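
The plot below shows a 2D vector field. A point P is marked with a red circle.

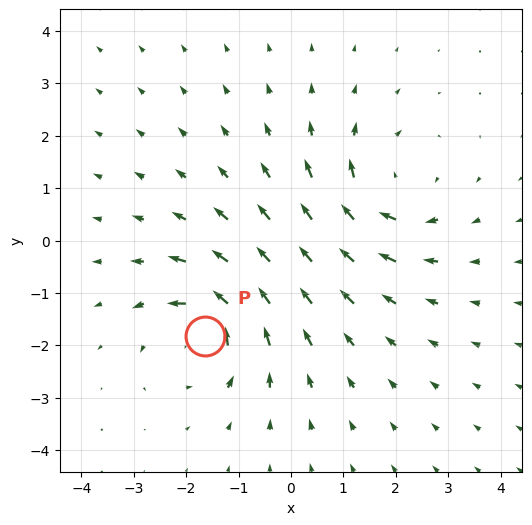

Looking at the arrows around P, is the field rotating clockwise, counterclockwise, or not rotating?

counterclockwise

Near P at (-1.6, -1.8) the arrows circulate counterclockwise. The curl (z-component) there is about +5; positive curl means counterclockwise rotation.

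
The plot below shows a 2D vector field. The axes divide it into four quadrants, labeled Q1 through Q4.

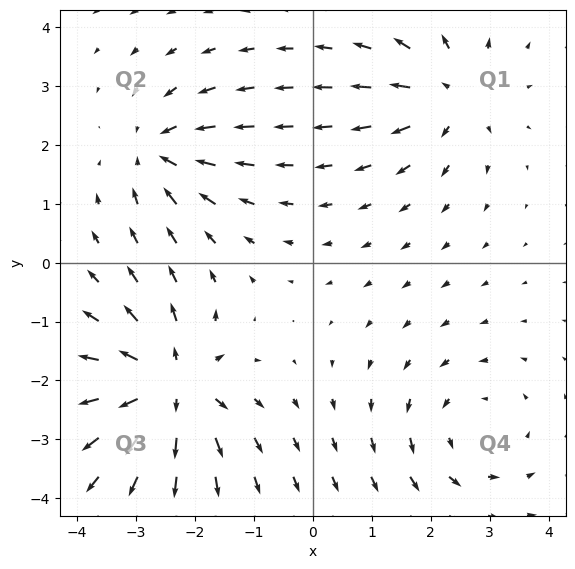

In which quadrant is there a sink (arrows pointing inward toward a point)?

The sink sits at approximately (-2.6, 1.9), which lies in quadrant Q2. The divergence there is about -4, negative as expected for a sink.

Q2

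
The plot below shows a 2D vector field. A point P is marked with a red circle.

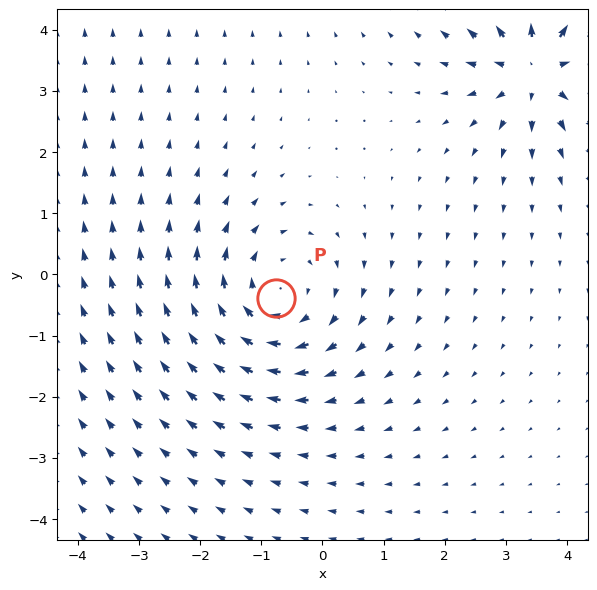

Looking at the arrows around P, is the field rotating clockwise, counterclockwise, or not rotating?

Near P at (-0.8, -0.4) the arrows circulate clockwise. The curl (z-component) there is about -3; negative curl means clockwise rotation.

clockwise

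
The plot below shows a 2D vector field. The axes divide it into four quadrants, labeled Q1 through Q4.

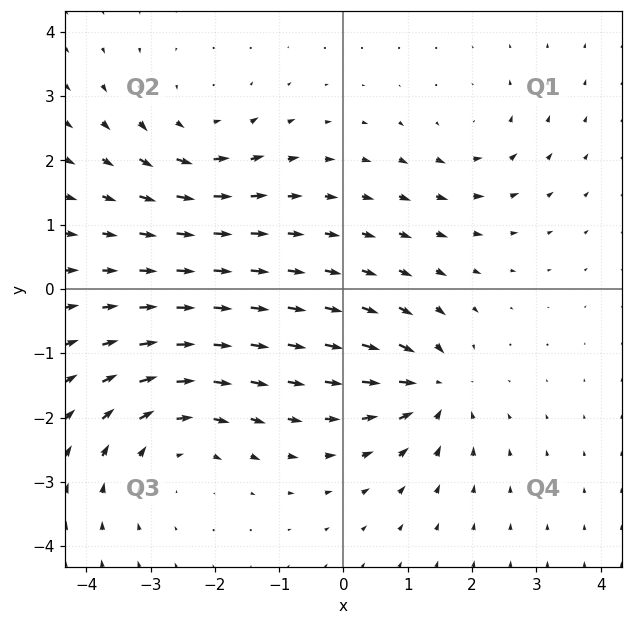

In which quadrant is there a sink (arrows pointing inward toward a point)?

Q4

The sink sits at approximately (1.4, -1.5), which lies in quadrant Q4. The divergence there is about -5, negative as expected for a sink.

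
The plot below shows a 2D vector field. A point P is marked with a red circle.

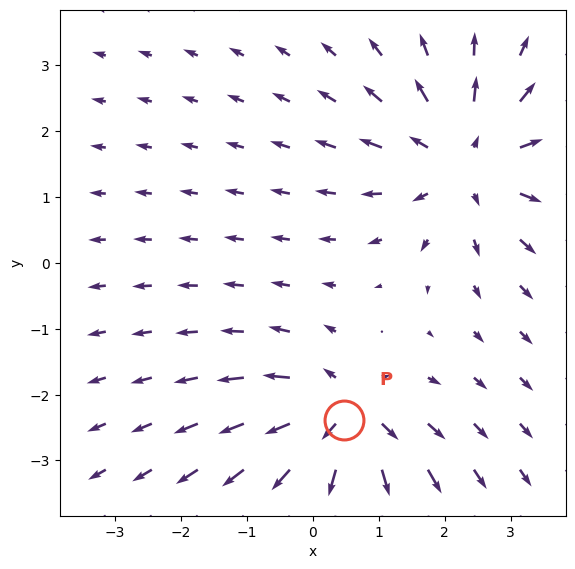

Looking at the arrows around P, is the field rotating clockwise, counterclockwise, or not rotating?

Near P at (0.5, -2.4) the arrows show no circulation. The curl there is ≈0.

not rotating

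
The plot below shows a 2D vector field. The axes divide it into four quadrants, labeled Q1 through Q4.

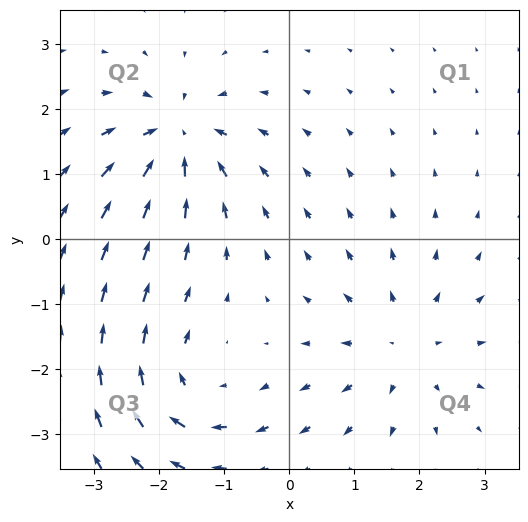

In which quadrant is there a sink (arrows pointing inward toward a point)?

Q2

The sink sits at approximately (-1.7, 1.6), which lies in quadrant Q2. The divergence there is about -5, negative as expected for a sink.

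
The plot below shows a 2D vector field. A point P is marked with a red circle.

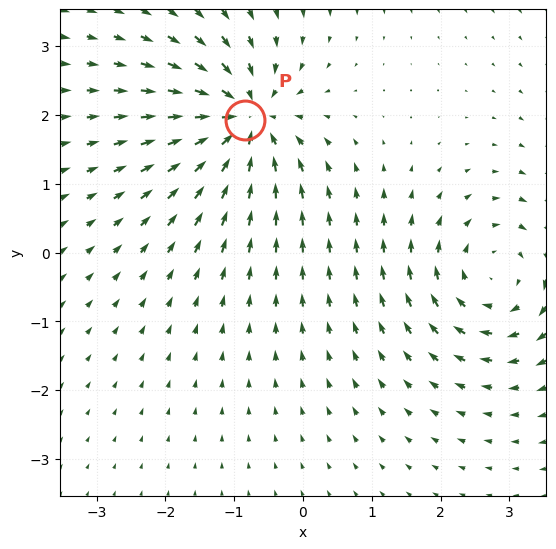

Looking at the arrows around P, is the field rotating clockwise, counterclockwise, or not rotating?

not rotating

Near P at (-0.8, 1.9) the arrows show no circulation. The curl there is ≈0.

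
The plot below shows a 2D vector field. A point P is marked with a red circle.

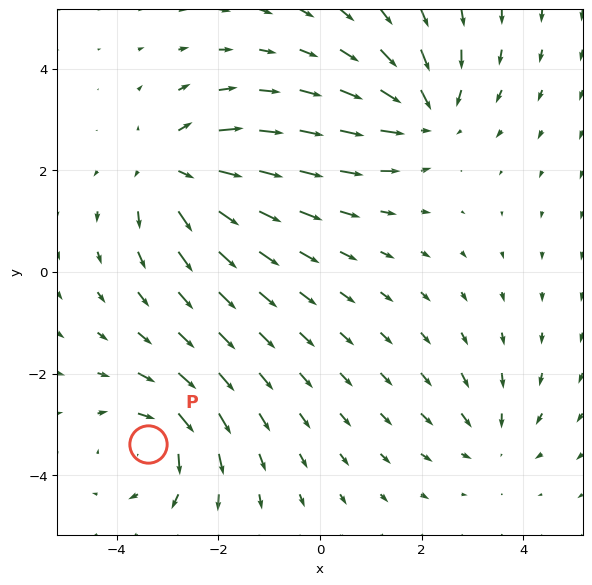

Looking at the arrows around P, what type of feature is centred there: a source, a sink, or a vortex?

At P (-3.4, -3.4) the arrows circulate clockwise. Divergence ≈0, curl about -4 — near-zero divergence with nonzero curl is a vortex.

vortex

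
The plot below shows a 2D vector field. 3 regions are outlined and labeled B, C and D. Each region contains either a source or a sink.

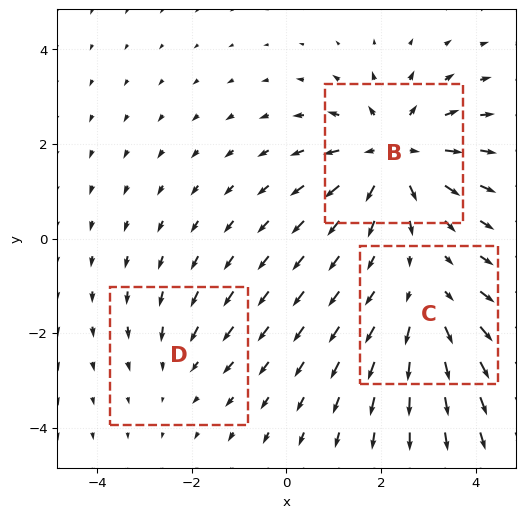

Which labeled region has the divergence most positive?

B

Divergence at each region's feature centre — B: about +4, C: about +3, D: about -2. Region B is most positive.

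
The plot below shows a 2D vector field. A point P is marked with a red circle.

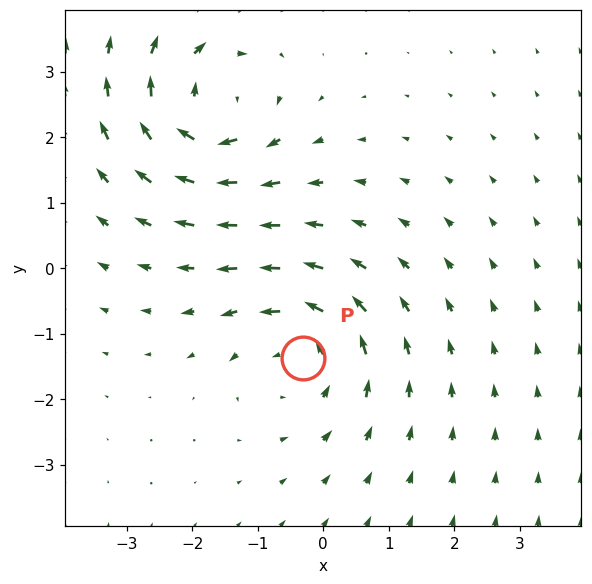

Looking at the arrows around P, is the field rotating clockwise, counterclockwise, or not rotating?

Near P at (-0.3, -1.4) the arrows circulate counterclockwise. The curl (z-component) there is about +3; positive curl means counterclockwise rotation.

counterclockwise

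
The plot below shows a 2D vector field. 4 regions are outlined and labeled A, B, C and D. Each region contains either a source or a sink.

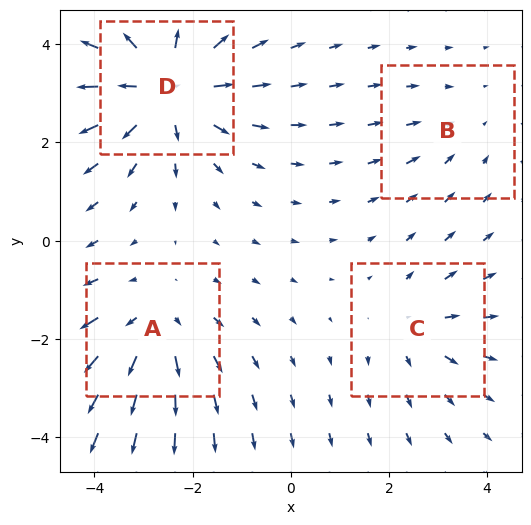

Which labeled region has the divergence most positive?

D

Divergence at each region's feature centre — A: about +4, B: about -2, C: about +3, D: about +6. Region D is most positive.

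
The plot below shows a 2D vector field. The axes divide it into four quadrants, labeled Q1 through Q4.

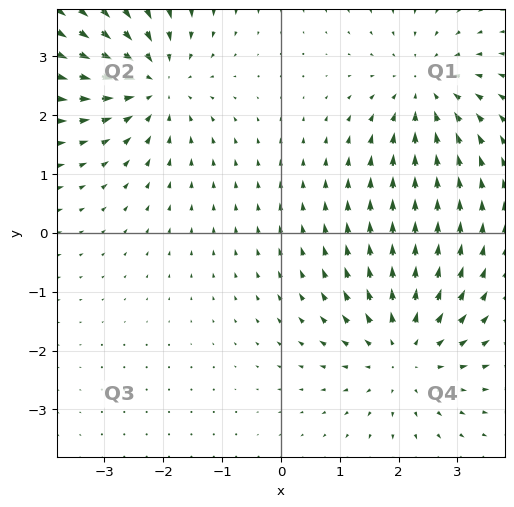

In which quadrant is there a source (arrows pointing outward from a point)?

Q4

The source sits at approximately (2.1, -2.0), which lies in quadrant Q4. The divergence there is about +4, positive as expected for a source.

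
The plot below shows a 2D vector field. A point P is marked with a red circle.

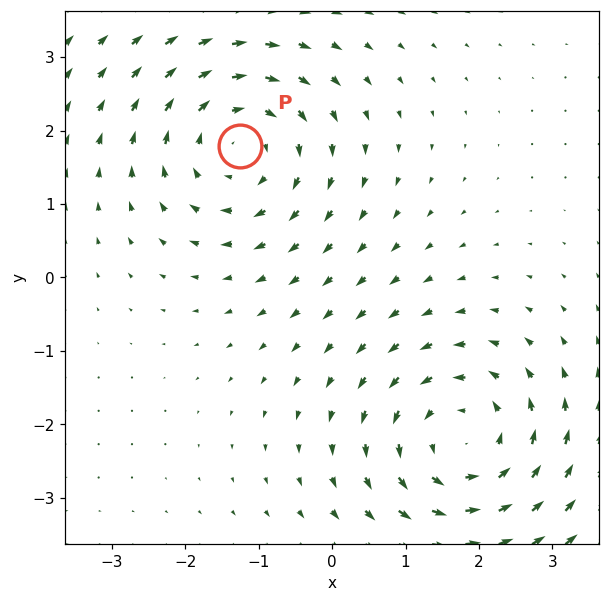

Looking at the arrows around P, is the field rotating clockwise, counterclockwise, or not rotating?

Near P at (-1.3, 1.8) the arrows circulate clockwise. The curl (z-component) there is about -3; negative curl means clockwise rotation.

clockwise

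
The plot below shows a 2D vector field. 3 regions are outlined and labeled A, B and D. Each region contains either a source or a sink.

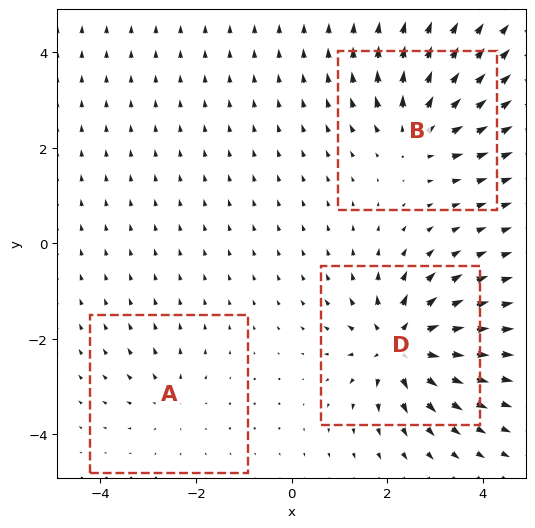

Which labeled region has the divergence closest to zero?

A

Divergence at each region's feature centre — A: about +2, B: about +4, D: about +6. Region A is closest to zero.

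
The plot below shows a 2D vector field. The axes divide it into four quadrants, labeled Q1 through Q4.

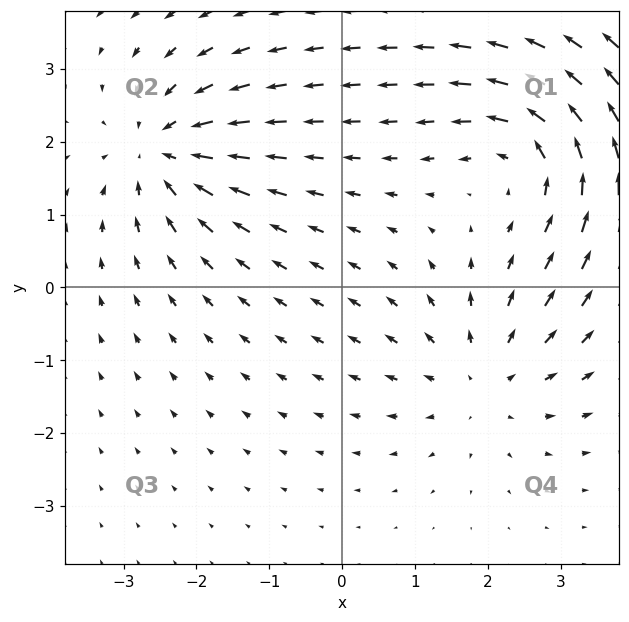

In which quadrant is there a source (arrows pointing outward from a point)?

Q4

The source sits at approximately (1.9, -1.2), which lies in quadrant Q4. The divergence there is about +4, positive as expected for a source.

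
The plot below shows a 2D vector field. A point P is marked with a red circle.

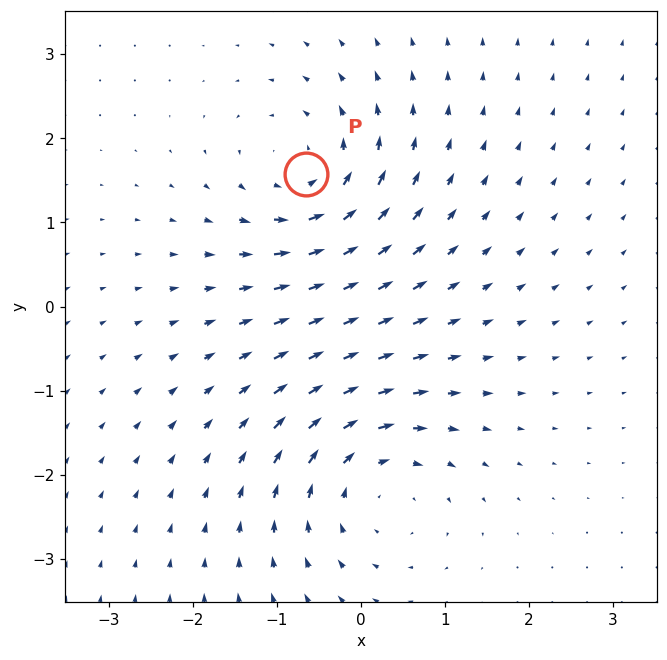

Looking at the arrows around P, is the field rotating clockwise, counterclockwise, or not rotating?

counterclockwise

Near P at (-0.7, 1.6) the arrows circulate counterclockwise. The curl (z-component) there is about +4; positive curl means counterclockwise rotation.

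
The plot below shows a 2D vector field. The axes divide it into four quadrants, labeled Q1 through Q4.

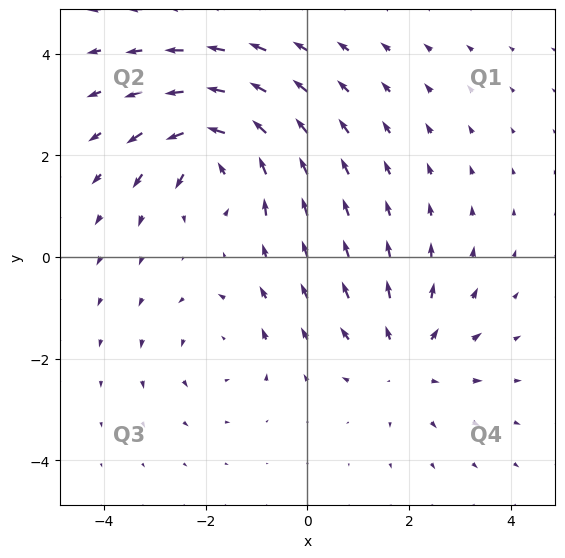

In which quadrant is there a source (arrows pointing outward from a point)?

Q4

The source sits at approximately (1.9, -2.0), which lies in quadrant Q4. The divergence there is about +3, positive as expected for a source.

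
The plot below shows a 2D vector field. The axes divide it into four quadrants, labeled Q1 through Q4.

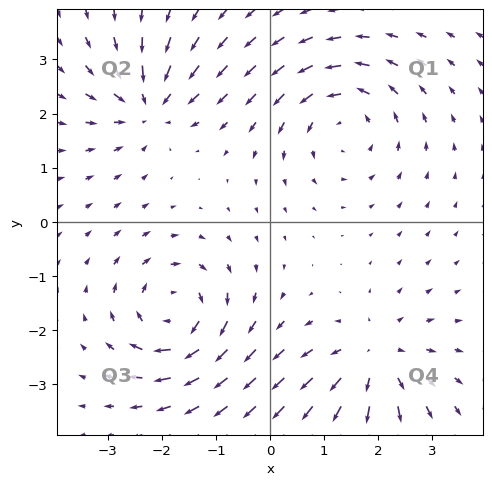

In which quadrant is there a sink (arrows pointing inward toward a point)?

The sink sits at approximately (-2.2, 2.2), which lies in quadrant Q2. The divergence there is about -5, negative as expected for a sink.

Q2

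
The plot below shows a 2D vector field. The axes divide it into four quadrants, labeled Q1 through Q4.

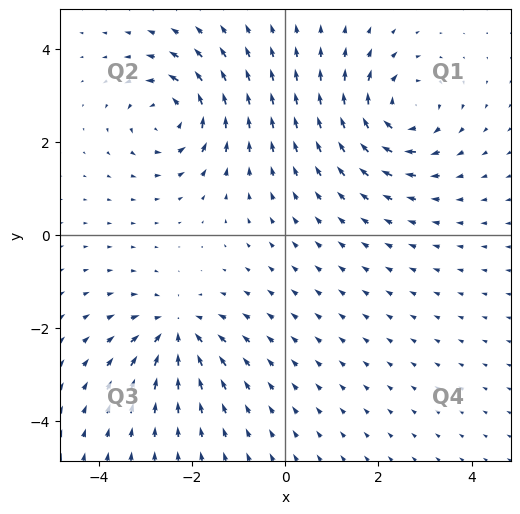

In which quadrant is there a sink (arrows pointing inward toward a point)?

The sink sits at approximately (-2.3, -2.1), which lies in quadrant Q3. The divergence there is about -4, negative as expected for a sink.

Q3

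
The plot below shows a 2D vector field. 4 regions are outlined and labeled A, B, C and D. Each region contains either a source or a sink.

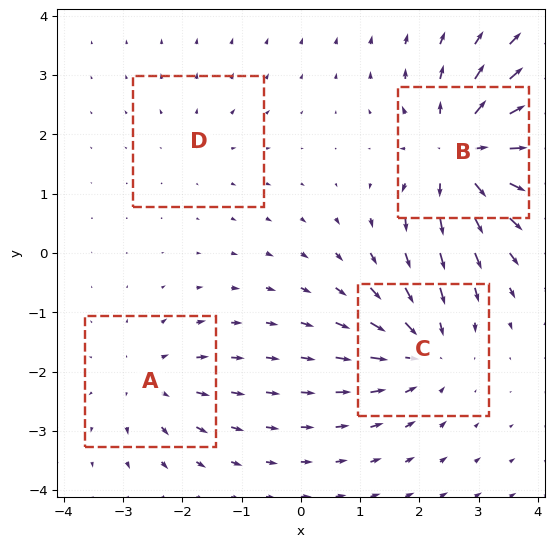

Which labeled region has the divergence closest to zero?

Divergence at each region's feature centre — A: about +4, B: about +8, C: about -5, D: about +2. Region D is closest to zero.

D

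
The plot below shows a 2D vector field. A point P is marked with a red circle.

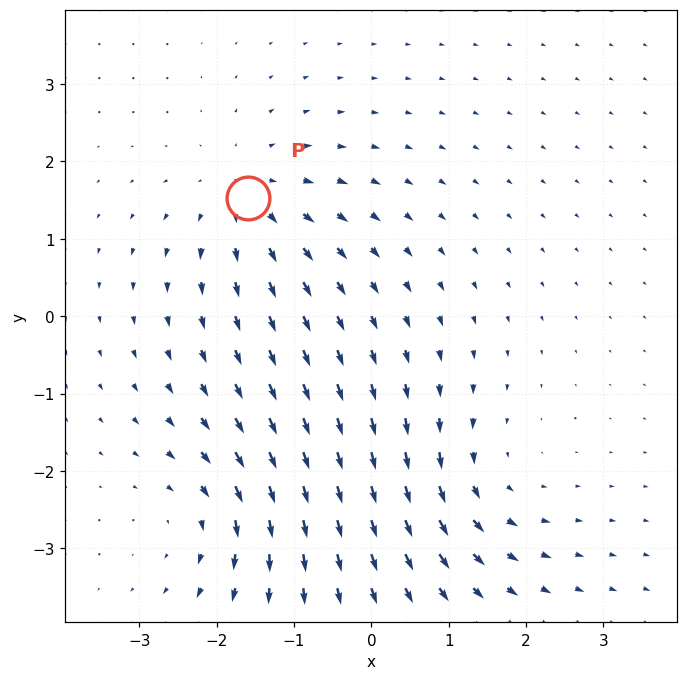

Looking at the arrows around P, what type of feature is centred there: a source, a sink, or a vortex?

At P (-1.6, 1.5) the arrows spread outward. Divergence about +5, curl ≈0 — positive divergence with near-zero curl is a source.

source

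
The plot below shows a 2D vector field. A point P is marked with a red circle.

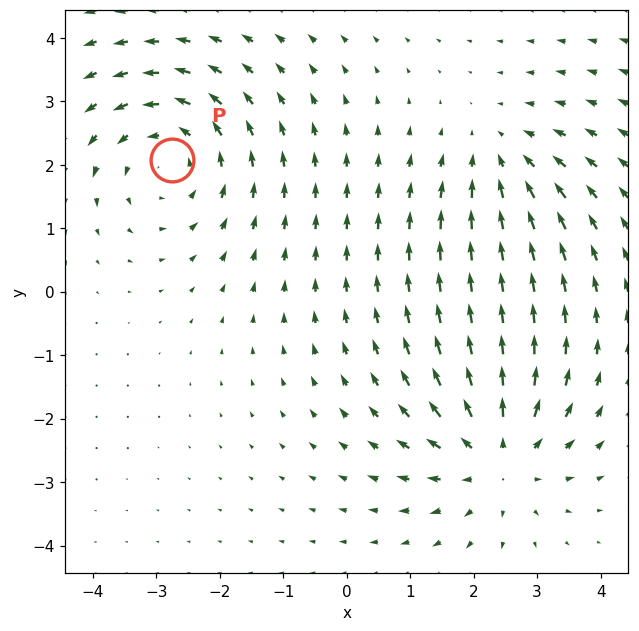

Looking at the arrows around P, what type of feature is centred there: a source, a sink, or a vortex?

vortex

At P (-2.8, 2.1) the arrows circulate counterclockwise. Divergence ≈0, curl about +4 — near-zero divergence with nonzero curl is a vortex.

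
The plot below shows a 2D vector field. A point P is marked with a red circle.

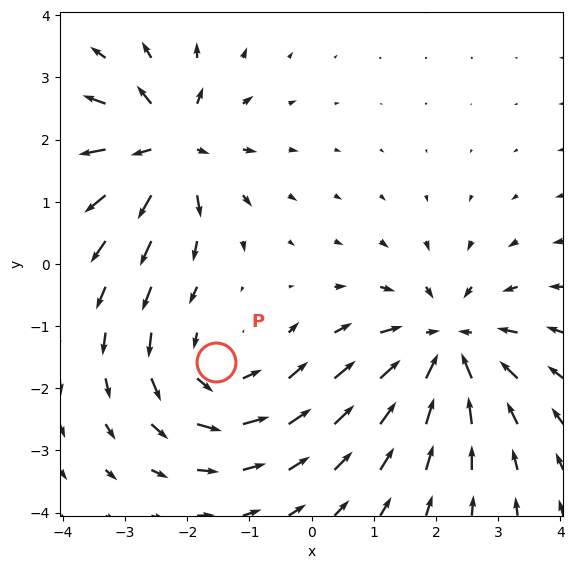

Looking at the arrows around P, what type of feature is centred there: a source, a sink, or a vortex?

vortex

At P (-1.5, -1.6) the arrows circulate counterclockwise. Divergence ≈0, curl about +4 — near-zero divergence with nonzero curl is a vortex.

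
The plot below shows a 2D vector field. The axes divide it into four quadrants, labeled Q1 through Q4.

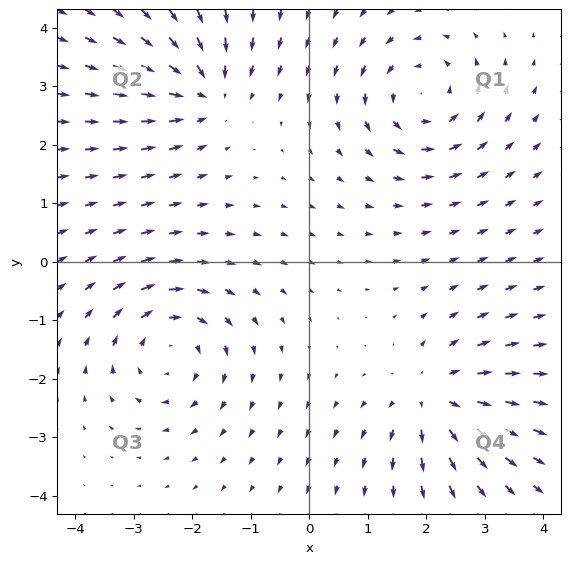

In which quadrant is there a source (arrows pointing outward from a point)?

Q4

The source sits at approximately (2.2, -2.3), which lies in quadrant Q4. The divergence there is about +5, positive as expected for a source.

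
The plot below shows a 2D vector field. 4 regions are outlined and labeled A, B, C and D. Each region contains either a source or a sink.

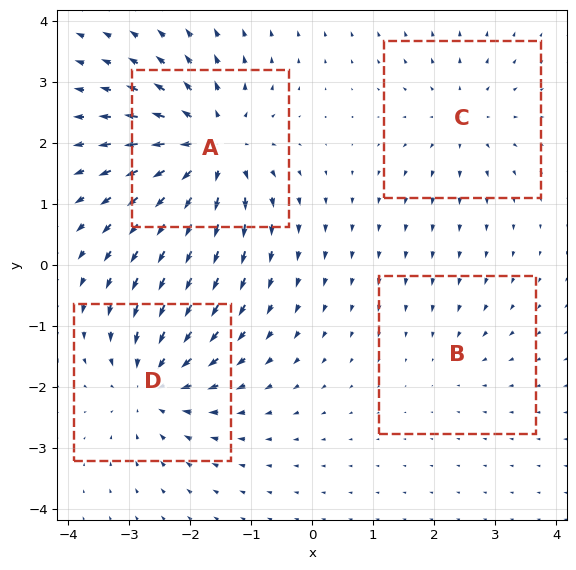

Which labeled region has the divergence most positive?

A

Divergence at each region's feature centre — A: about +8, B: about -2, C: about +4, D: about -6. Region A is most positive.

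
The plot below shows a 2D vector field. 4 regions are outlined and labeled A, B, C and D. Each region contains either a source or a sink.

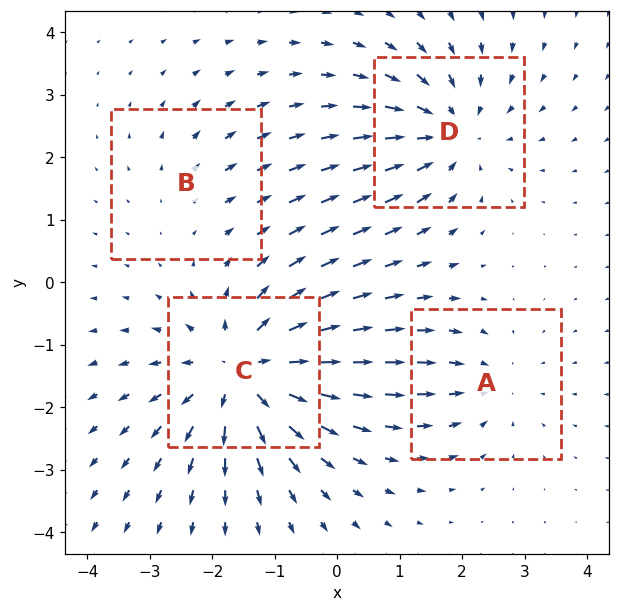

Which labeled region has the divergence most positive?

C

Divergence at each region's feature centre — A: about -3, B: about +2, C: about +7, D: about -5. Region C is most positive.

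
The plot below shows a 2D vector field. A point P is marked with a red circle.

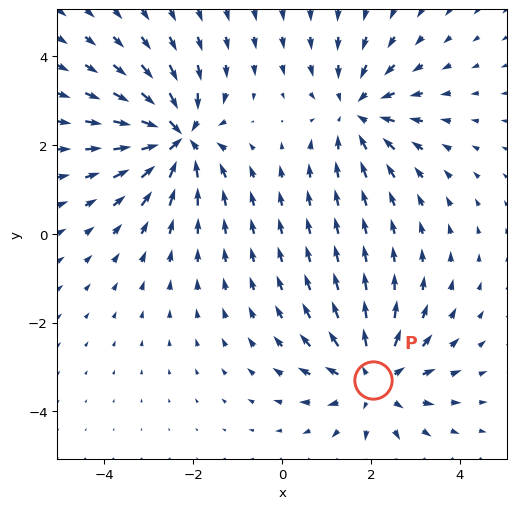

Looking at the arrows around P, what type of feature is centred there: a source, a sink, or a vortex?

source

At P (2.0, -3.3) the arrows spread outward. Divergence about +4, curl ≈0 — positive divergence with near-zero curl is a source.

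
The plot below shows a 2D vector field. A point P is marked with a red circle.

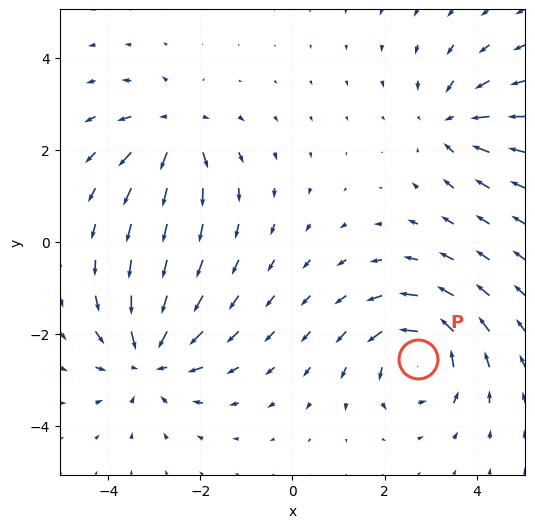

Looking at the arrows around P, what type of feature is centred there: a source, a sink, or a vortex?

At P (2.7, -2.6) the arrows circulate counterclockwise. Divergence ≈0, curl about +6 — near-zero divergence with nonzero curl is a vortex.

vortex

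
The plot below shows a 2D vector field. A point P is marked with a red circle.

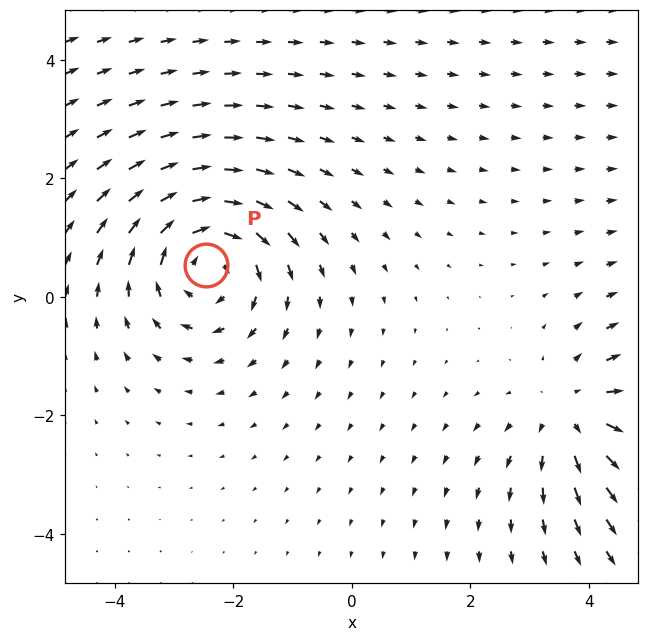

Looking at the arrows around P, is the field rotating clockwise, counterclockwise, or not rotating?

clockwise

Near P at (-2.5, 0.5) the arrows circulate clockwise. The curl (z-component) there is about -4; negative curl means clockwise rotation.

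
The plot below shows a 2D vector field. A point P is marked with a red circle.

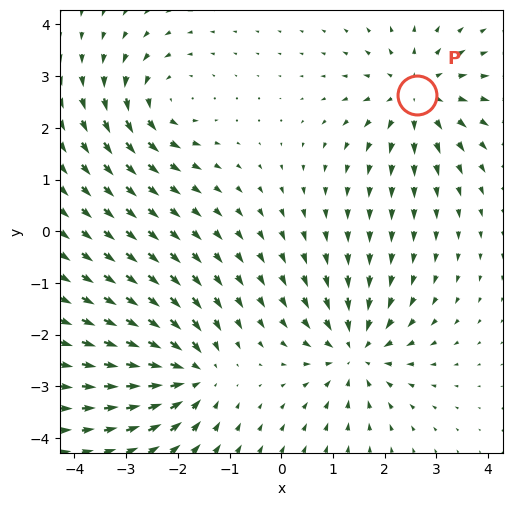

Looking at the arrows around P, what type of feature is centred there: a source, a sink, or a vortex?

At P (2.6, 2.6) the arrows spread outward. Divergence about +5, curl ≈0 — positive divergence with near-zero curl is a source.

source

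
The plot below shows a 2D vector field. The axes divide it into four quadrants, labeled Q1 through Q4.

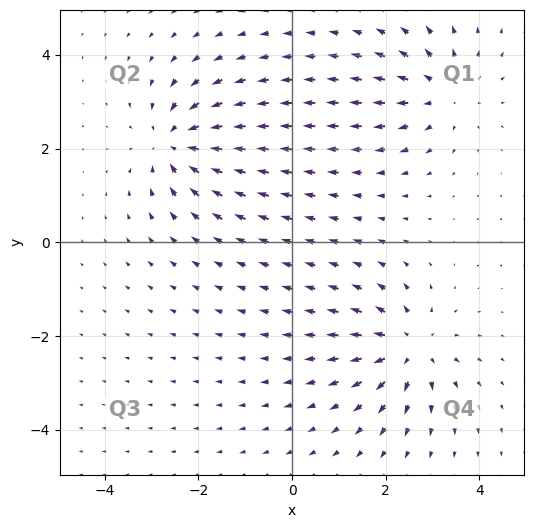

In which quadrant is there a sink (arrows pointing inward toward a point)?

The sink sits at approximately (-2.5, 2.1), which lies in quadrant Q2. The divergence there is about -6, negative as expected for a sink.

Q2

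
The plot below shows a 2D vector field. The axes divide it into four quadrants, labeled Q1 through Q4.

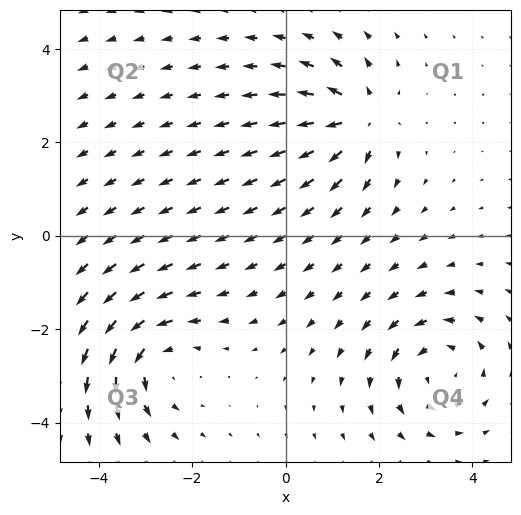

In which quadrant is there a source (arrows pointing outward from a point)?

The source sits at approximately (1.6, 2.5), which lies in quadrant Q1. The divergence there is about +5, positive as expected for a source.

Q1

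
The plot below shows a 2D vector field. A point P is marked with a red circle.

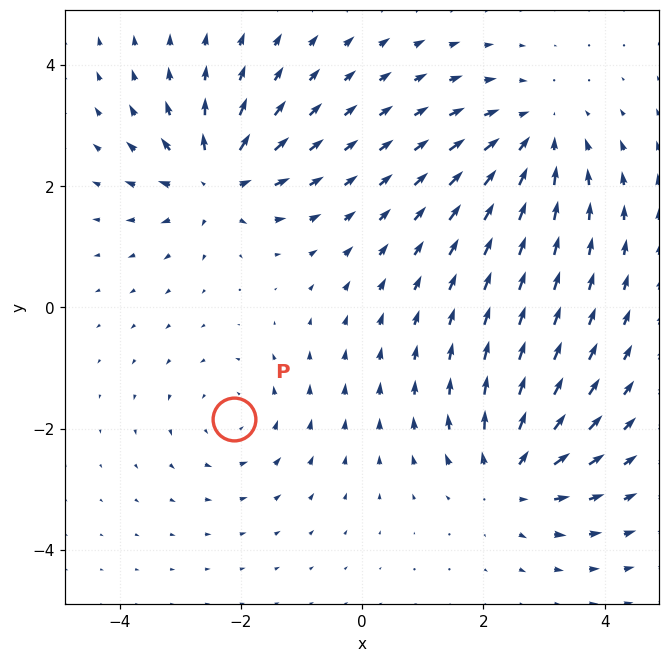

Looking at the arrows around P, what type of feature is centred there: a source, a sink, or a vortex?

At P (-2.1, -1.8) the arrows circulate counterclockwise. Divergence ≈0, curl about +3 — near-zero divergence with nonzero curl is a vortex.

vortex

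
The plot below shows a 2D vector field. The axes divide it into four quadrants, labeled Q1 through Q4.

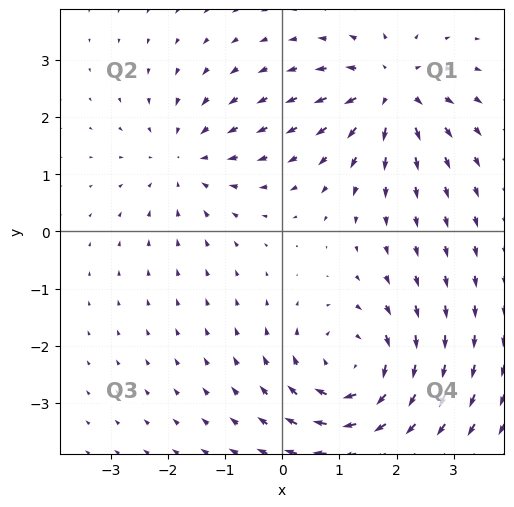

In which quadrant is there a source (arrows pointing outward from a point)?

Q1

The source sits at approximately (1.9, 2.5), which lies in quadrant Q1. The divergence there is about +4, positive as expected for a source.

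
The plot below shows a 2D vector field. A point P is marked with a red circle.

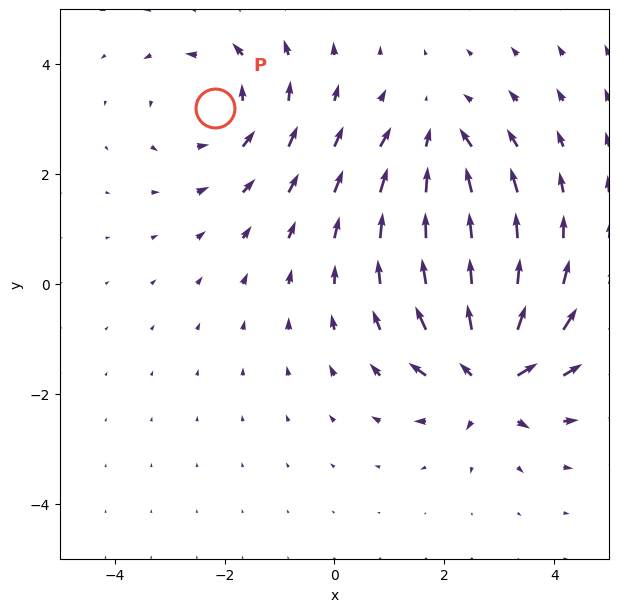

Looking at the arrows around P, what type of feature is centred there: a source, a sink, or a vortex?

At P (-2.2, 3.2) the arrows circulate counterclockwise. Divergence ≈0, curl about +3 — near-zero divergence with nonzero curl is a vortex.

vortex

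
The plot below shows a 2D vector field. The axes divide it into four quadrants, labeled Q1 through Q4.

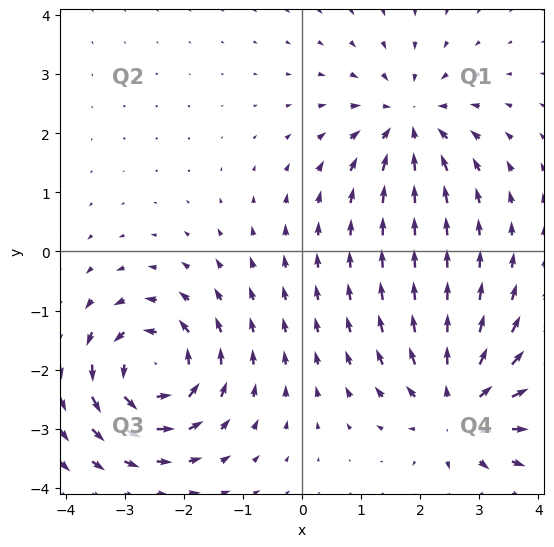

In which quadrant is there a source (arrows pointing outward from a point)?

The source sits at approximately (2.6, -2.6), which lies in quadrant Q4. The divergence there is about +4, positive as expected for a source.

Q4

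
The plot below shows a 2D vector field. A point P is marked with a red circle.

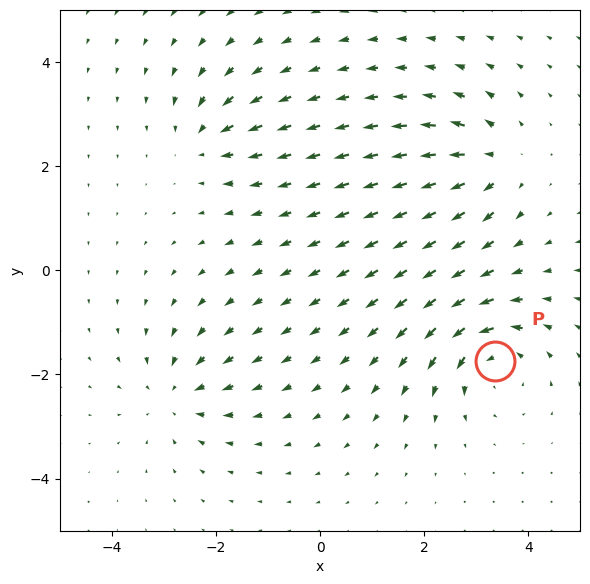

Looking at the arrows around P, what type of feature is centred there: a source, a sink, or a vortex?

vortex

At P (3.4, -1.7) the arrows circulate counterclockwise. Divergence ≈0, curl about +6 — near-zero divergence with nonzero curl is a vortex.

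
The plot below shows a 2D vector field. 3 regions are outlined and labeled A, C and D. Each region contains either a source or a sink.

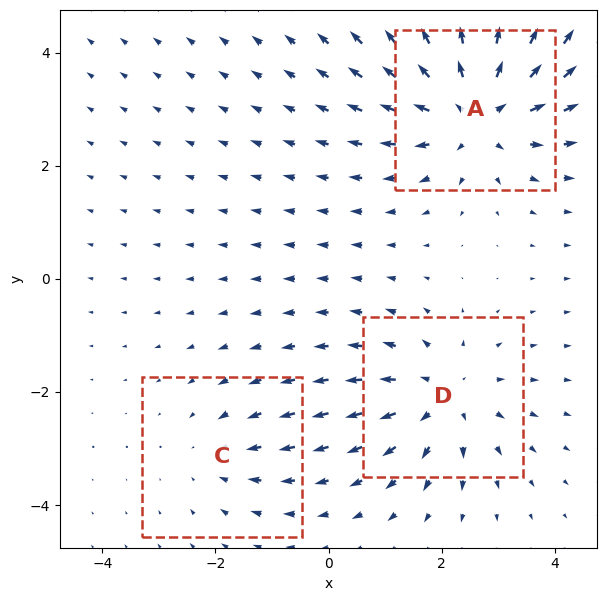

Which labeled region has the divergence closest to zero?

Divergence at each region's feature centre — A: about +4, C: about -2, D: about +3. Region C is closest to zero.

C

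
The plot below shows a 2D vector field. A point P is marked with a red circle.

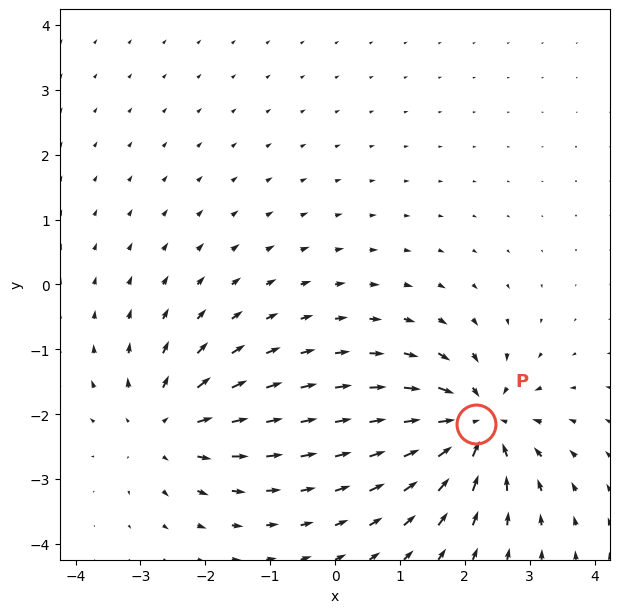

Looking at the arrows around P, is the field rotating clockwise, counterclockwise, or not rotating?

Near P at (2.2, -2.2) the arrows show no circulation. The curl there is ≈0.

not rotating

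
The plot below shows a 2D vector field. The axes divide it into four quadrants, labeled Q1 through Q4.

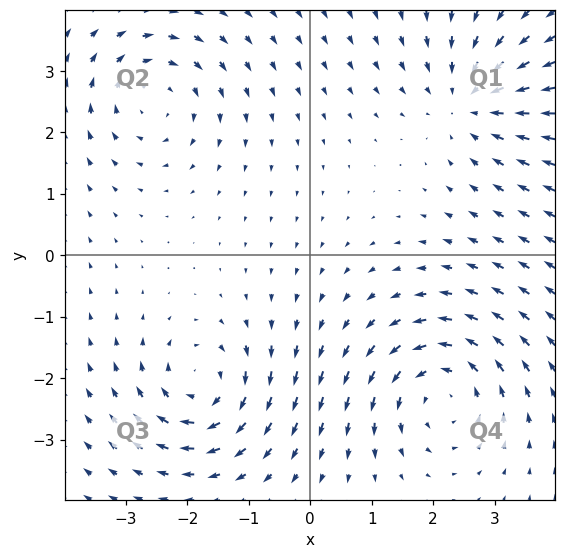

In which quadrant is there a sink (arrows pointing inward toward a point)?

Q1

The sink sits at approximately (2.6, 2.5), which lies in quadrant Q1. The divergence there is about -4, negative as expected for a sink.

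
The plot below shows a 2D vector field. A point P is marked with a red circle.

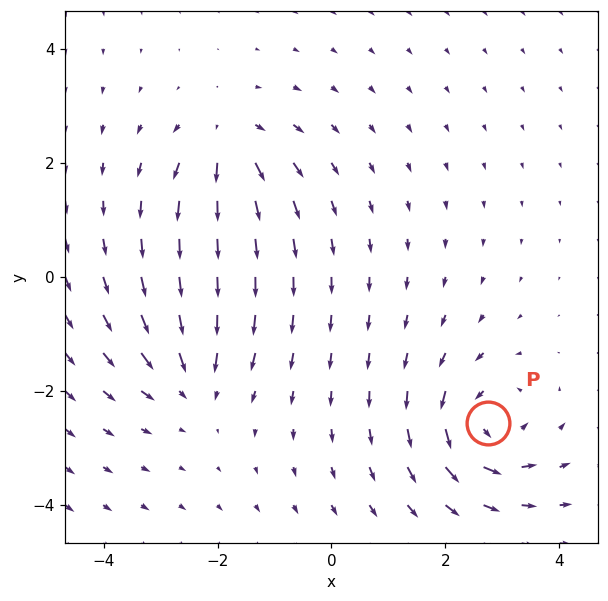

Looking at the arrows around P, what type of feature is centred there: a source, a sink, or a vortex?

vortex

At P (2.7, -2.6) the arrows circulate counterclockwise. Divergence ≈0, curl about +4 — near-zero divergence with nonzero curl is a vortex.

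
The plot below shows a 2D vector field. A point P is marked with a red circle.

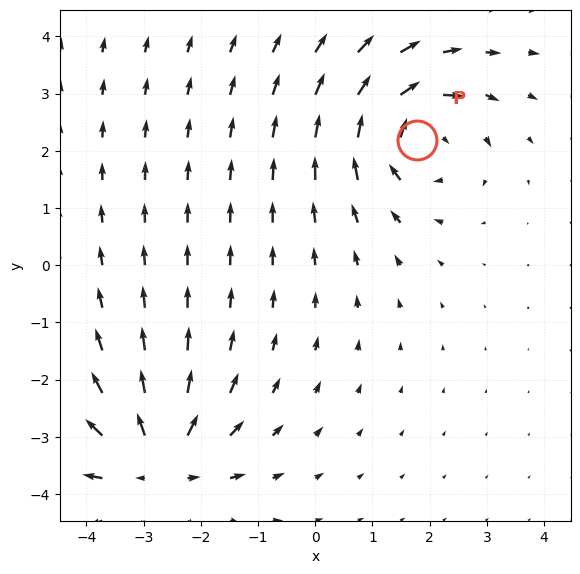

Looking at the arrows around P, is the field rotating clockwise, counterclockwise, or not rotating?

clockwise

Near P at (1.8, 2.2) the arrows circulate clockwise. The curl (z-component) there is about -4; negative curl means clockwise rotation.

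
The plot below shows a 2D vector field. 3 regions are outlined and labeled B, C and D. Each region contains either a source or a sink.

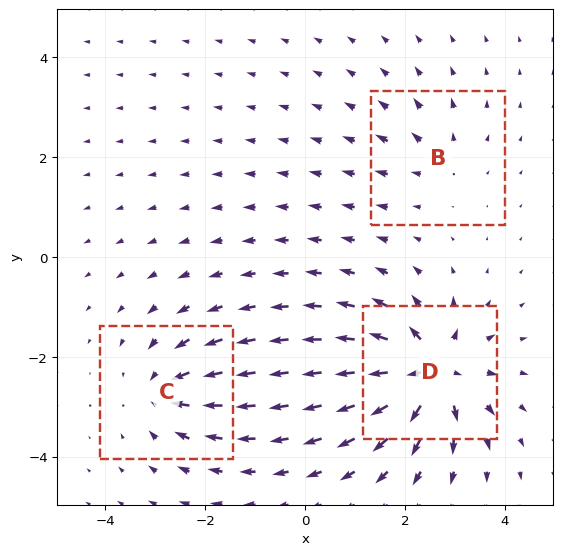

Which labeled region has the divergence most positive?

D

Divergence at each region's feature centre — B: about +2, C: about -4, D: about +6. Region D is most positive.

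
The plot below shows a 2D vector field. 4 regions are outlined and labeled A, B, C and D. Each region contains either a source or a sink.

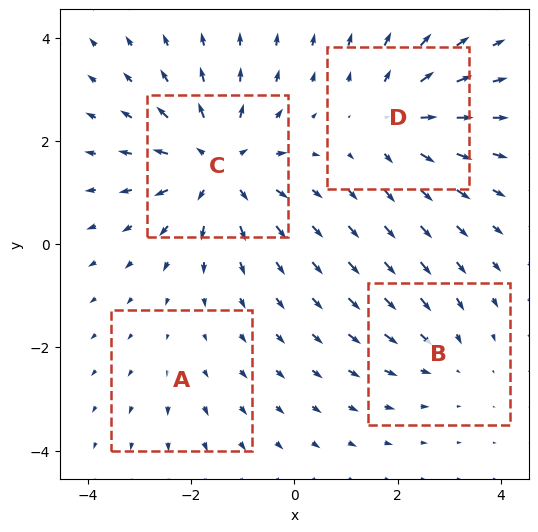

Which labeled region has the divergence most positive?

C

Divergence at each region's feature centre — A: about +2, B: about -3, C: about +7, D: about +5. Region C is most positive.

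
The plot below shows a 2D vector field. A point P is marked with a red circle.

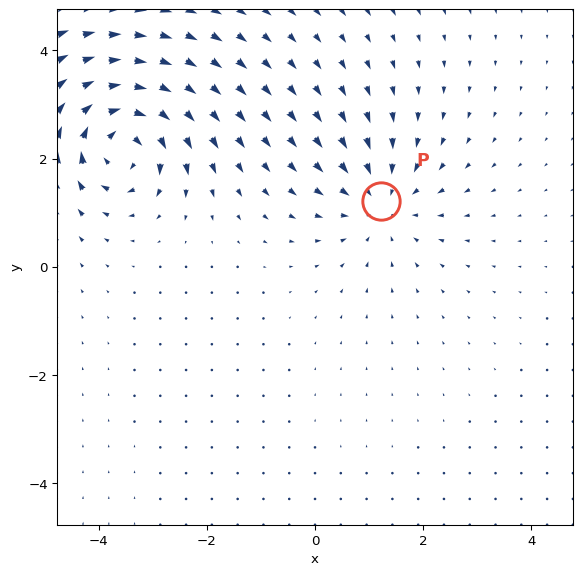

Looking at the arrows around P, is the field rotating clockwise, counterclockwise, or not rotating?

Near P at (1.2, 1.2) the arrows show no circulation. The curl there is ≈0.

not rotating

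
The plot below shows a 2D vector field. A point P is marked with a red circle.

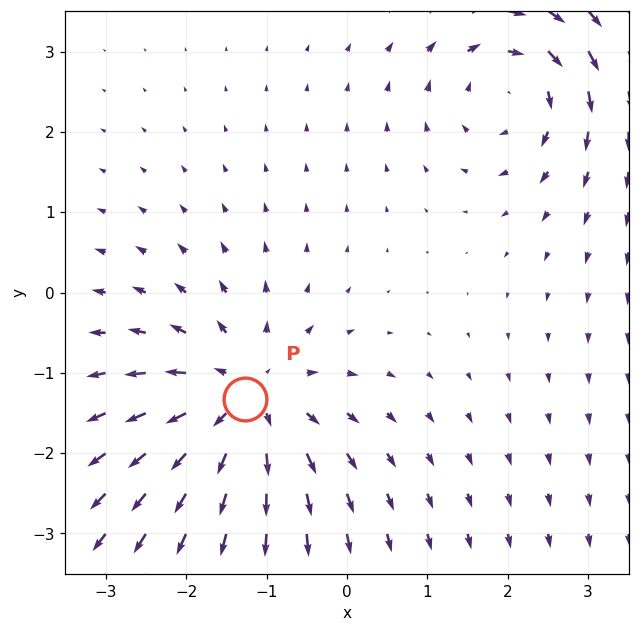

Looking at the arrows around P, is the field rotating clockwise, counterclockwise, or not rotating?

Near P at (-1.3, -1.3) the arrows show no circulation. The curl there is ≈0.

not rotating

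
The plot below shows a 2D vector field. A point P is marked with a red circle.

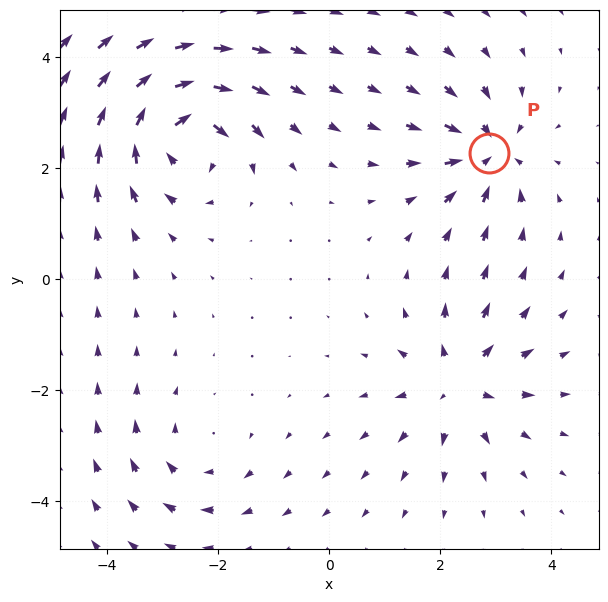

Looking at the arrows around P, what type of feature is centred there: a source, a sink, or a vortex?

sink

At P (2.9, 2.3) the arrows converge inward. Divergence about -5, curl ≈0 — negative divergence with near-zero curl is a sink.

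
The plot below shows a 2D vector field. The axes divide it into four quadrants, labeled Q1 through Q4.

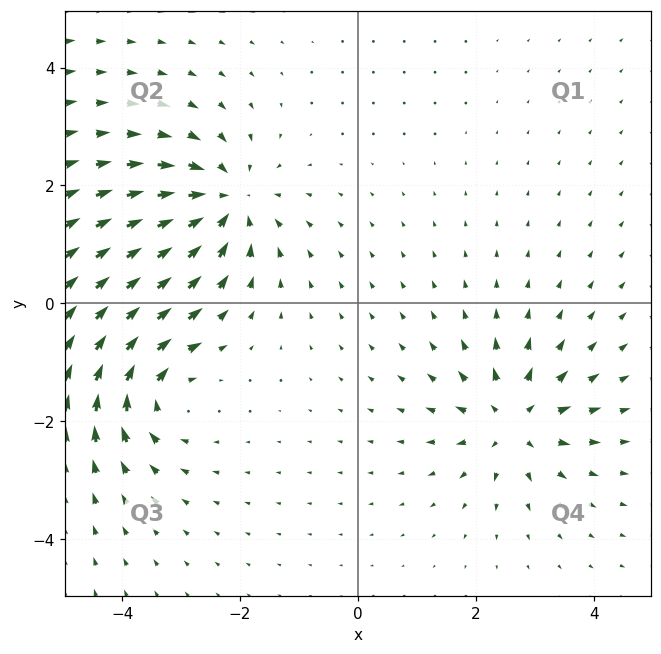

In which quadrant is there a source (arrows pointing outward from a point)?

Q4

The source sits at approximately (2.6, -2.0), which lies in quadrant Q4. The divergence there is about +6, positive as expected for a source.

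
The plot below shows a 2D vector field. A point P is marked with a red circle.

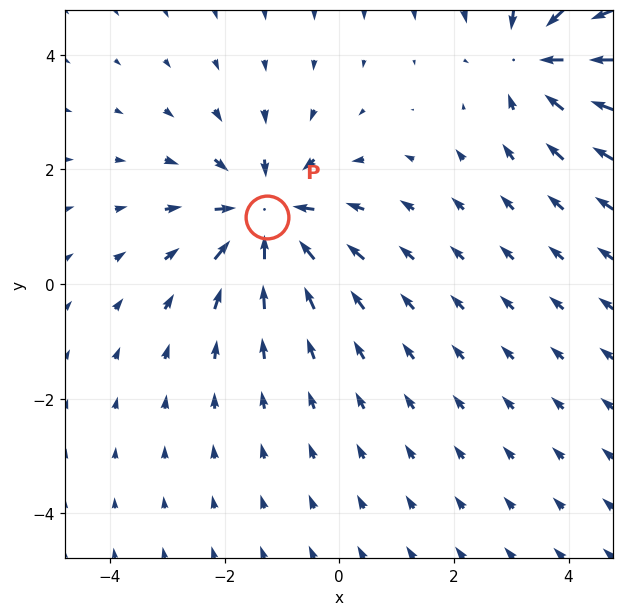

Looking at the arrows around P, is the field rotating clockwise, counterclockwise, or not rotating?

Near P at (-1.3, 1.2) the arrows show no circulation. The curl there is ≈0.

not rotating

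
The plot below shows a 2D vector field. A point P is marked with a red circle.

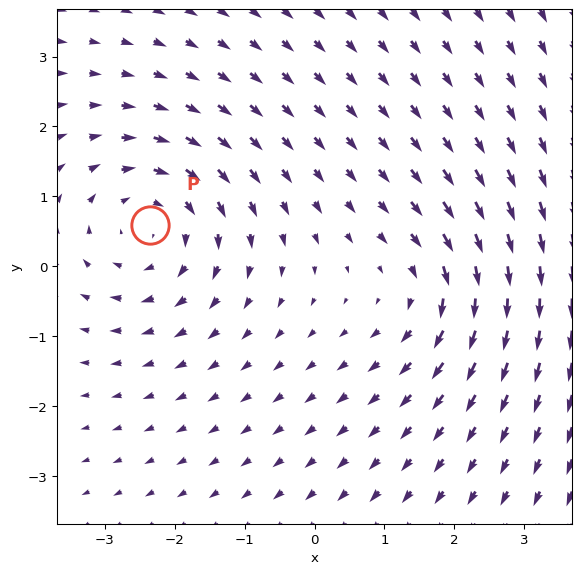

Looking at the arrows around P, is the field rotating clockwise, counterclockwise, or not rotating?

Near P at (-2.3, 0.6) the arrows circulate clockwise. The curl (z-component) there is about -4; negative curl means clockwise rotation.

clockwise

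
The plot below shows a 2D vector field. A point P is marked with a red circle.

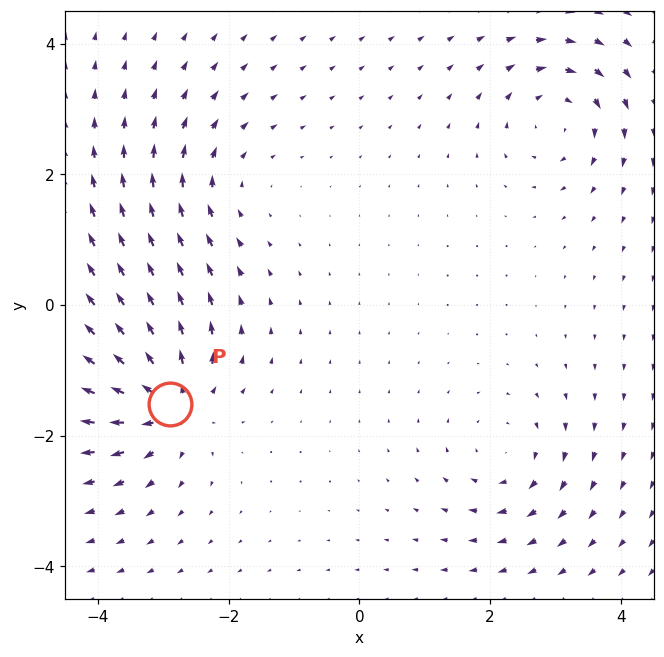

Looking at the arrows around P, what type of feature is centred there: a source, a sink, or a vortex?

At P (-2.9, -1.5) the arrows spread outward. Divergence about +7, curl ≈0 — positive divergence with near-zero curl is a source.

source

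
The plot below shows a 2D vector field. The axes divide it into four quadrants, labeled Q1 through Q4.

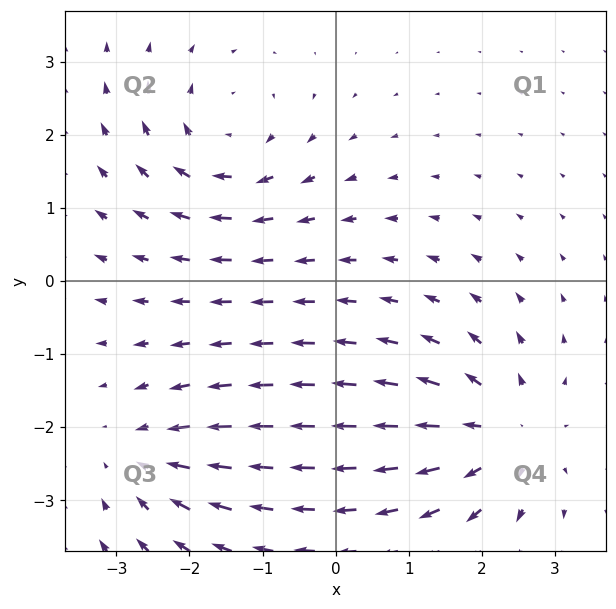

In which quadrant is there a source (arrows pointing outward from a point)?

The source sits at approximately (2.3, -2.1), which lies in quadrant Q4. The divergence there is about +5, positive as expected for a source.

Q4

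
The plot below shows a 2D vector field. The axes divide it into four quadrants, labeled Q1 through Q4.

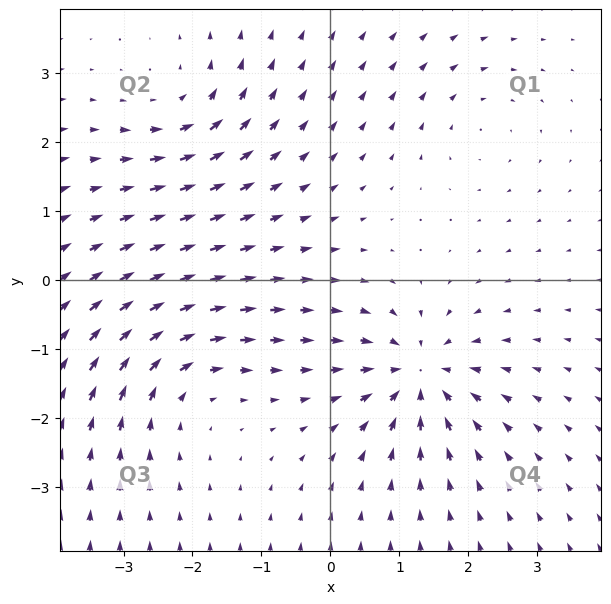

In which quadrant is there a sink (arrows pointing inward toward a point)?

The sink sits at approximately (1.3, -1.4), which lies in quadrant Q4. The divergence there is about -6, negative as expected for a sink.

Q4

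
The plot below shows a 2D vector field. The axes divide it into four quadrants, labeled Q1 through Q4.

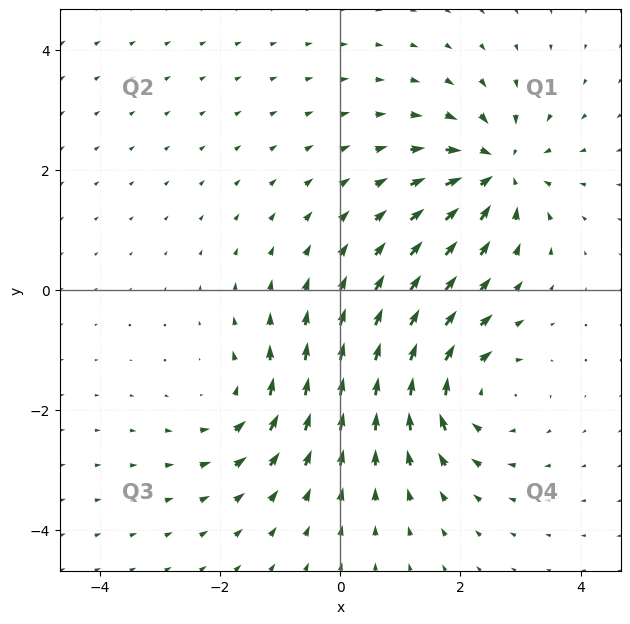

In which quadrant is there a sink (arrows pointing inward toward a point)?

Q1

The sink sits at approximately (2.6, 2.0), which lies in quadrant Q1. The divergence there is about -5, negative as expected for a sink.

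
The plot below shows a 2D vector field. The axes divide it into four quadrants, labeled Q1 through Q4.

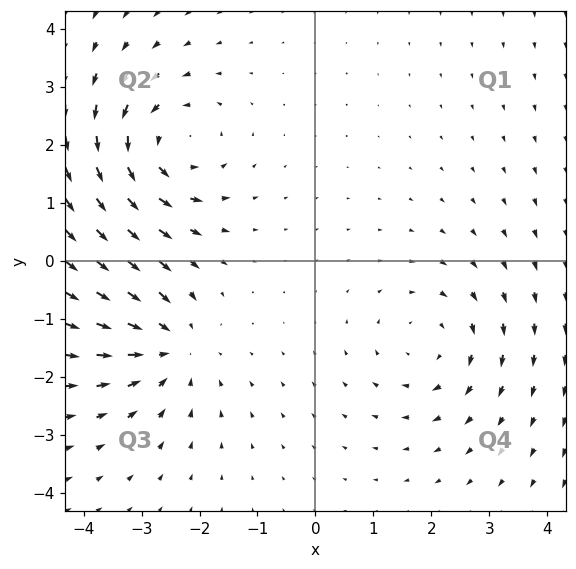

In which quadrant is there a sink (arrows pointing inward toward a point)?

Q3

The sink sits at approximately (-2.5, -1.5), which lies in quadrant Q3. The divergence there is about -4, negative as expected for a sink.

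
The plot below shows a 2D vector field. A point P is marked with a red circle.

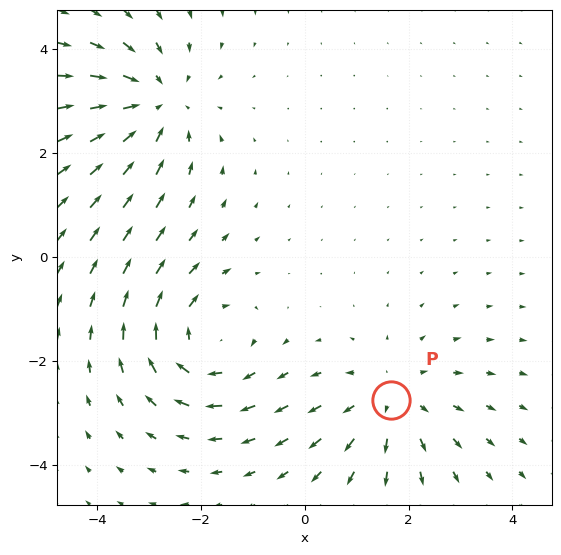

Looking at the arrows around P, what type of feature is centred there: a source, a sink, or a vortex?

At P (1.7, -2.8) the arrows spread outward. Divergence about +3, curl ≈0 — positive divergence with near-zero curl is a source.

source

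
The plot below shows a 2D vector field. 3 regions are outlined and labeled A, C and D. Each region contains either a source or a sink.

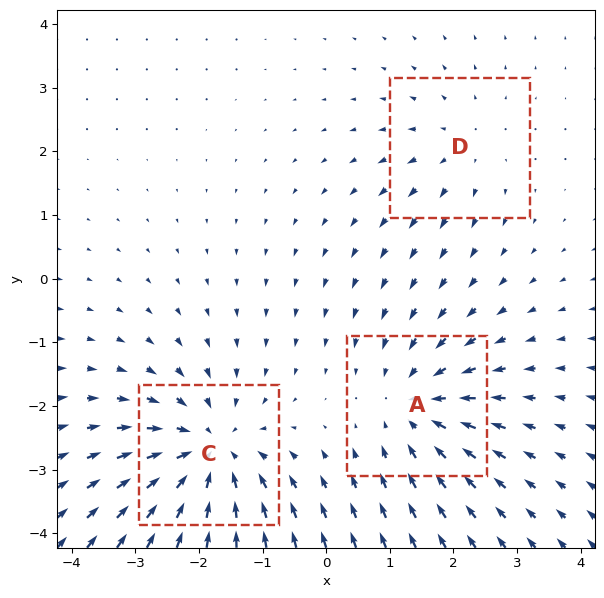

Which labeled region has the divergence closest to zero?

D

Divergence at each region's feature centre — A: about -3, C: about -5, D: about +2. Region D is closest to zero.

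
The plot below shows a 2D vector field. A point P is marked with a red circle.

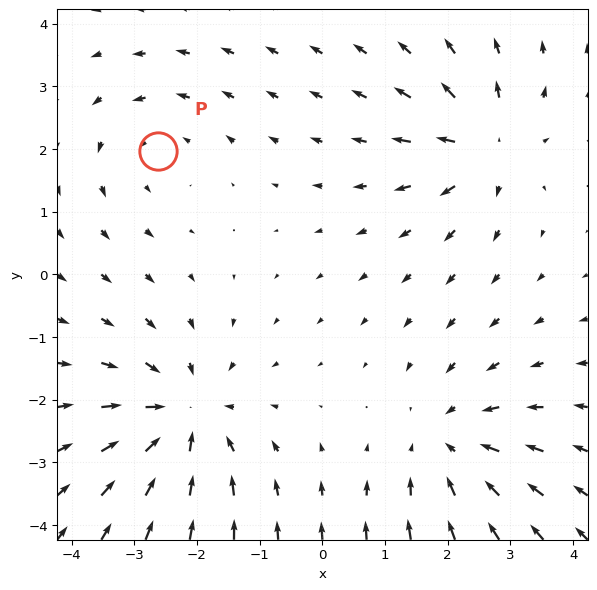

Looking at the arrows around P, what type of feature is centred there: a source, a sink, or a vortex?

vortex

At P (-2.6, 2.0) the arrows circulate counterclockwise. Divergence ≈0, curl about +3 — near-zero divergence with nonzero curl is a vortex.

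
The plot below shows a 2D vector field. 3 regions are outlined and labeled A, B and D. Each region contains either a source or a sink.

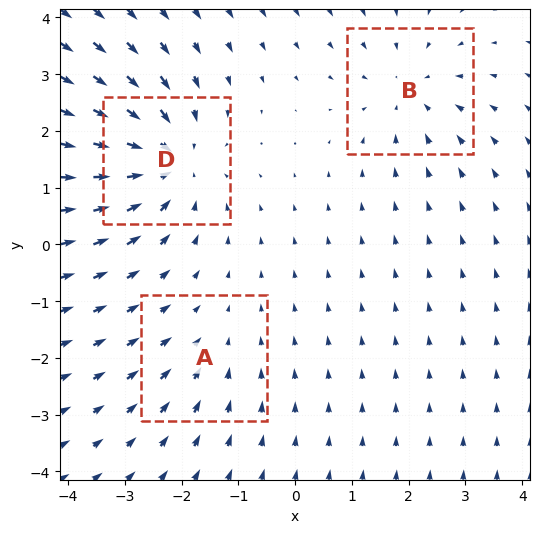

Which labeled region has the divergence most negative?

D

Divergence at each region's feature centre — A: about -2, B: about -3, D: about -4. Region D is most negative.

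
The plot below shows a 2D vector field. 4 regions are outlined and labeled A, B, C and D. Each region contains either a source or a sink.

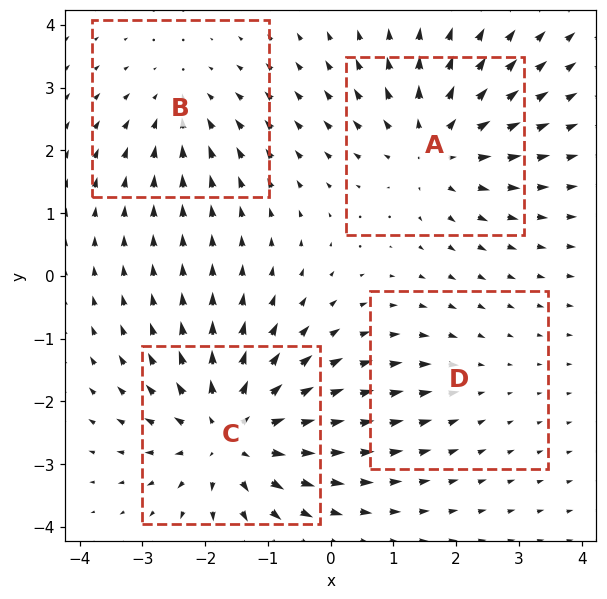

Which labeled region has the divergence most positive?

Divergence at each region's feature centre — A: about +5, B: about -3, C: about +6, D: about -2. Region C is most positive.

C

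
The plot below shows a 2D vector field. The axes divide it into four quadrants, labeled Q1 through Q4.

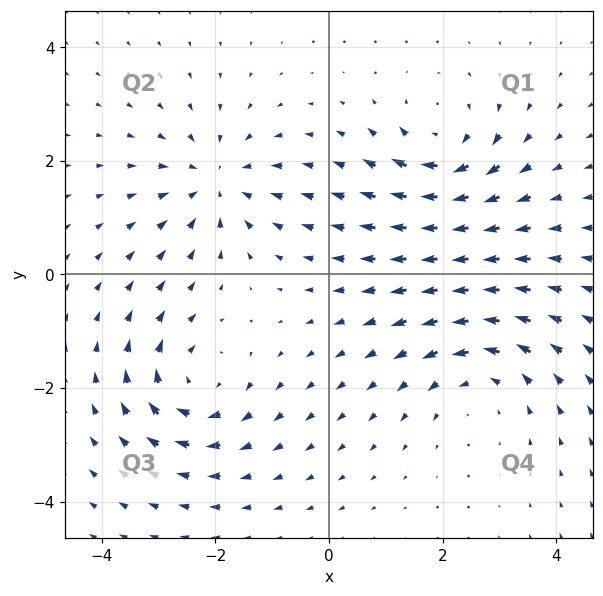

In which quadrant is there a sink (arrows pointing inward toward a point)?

Q2

The sink sits at approximately (-2.0, 1.6), which lies in quadrant Q2. The divergence there is about -5, negative as expected for a sink.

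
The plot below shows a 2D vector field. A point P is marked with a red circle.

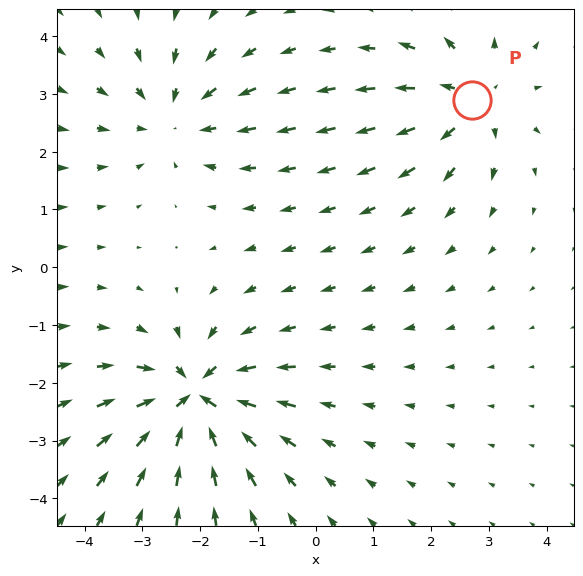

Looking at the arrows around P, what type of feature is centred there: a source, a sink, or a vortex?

source

At P (2.7, 2.9) the arrows spread outward. Divergence about +4, curl ≈0 — positive divergence with near-zero curl is a source.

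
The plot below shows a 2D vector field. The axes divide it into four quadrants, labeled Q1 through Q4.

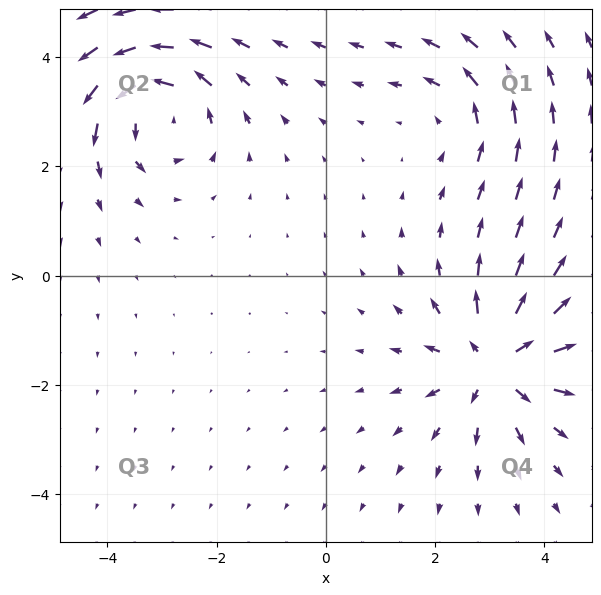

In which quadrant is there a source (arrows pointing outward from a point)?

Q4

The source sits at approximately (3.1, -1.6), which lies in quadrant Q4. The divergence there is about +5, positive as expected for a source.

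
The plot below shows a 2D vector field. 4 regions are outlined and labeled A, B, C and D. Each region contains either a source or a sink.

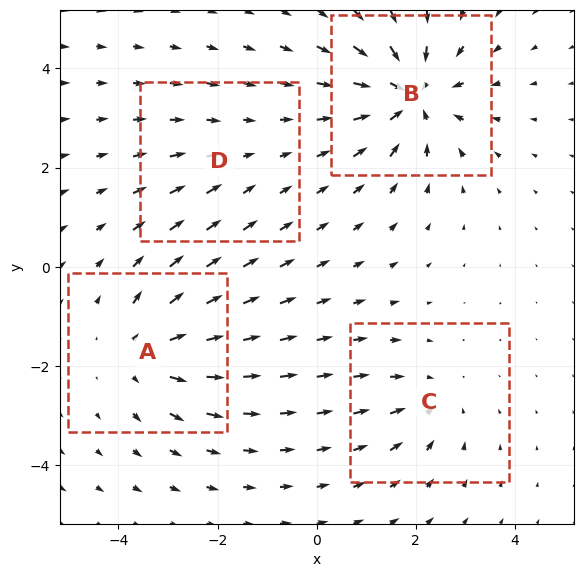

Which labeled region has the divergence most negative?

Divergence at each region's feature centre — A: about +5, B: about -7, C: about -3, D: about -2. Region B is most negative.

B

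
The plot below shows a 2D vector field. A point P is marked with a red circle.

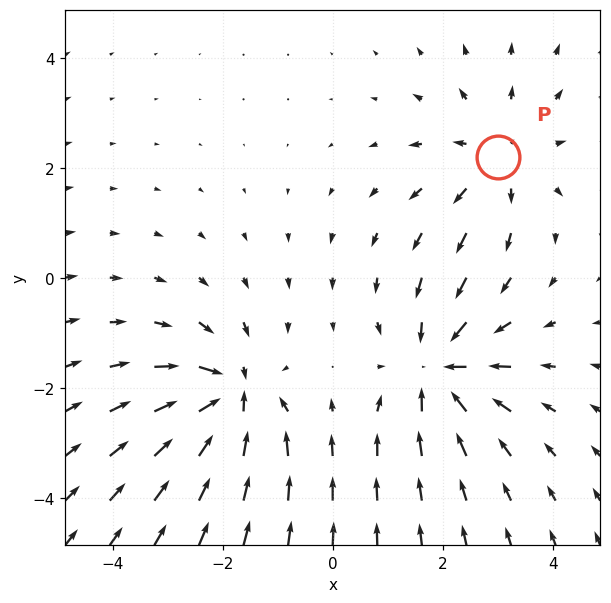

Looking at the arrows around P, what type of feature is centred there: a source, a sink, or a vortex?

source

At P (3.0, 2.2) the arrows spread outward. Divergence about +3, curl ≈0 — positive divergence with near-zero curl is a source.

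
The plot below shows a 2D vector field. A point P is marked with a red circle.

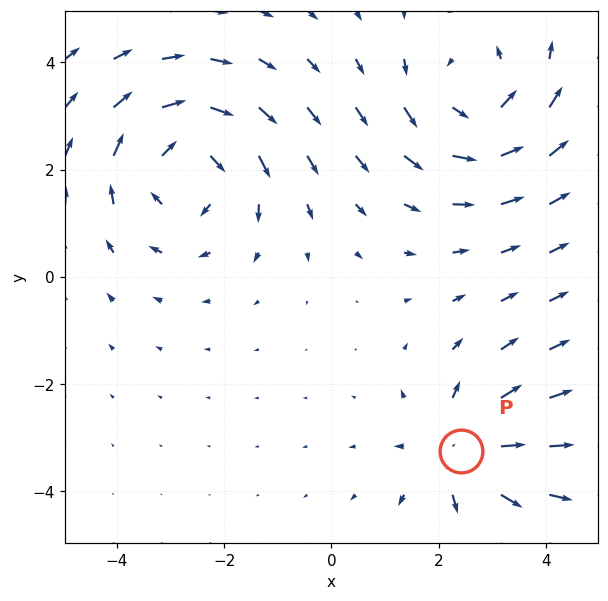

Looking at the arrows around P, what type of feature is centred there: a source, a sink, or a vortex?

source

At P (2.4, -3.2) the arrows spread outward. Divergence about +3, curl ≈0 — positive divergence with near-zero curl is a source.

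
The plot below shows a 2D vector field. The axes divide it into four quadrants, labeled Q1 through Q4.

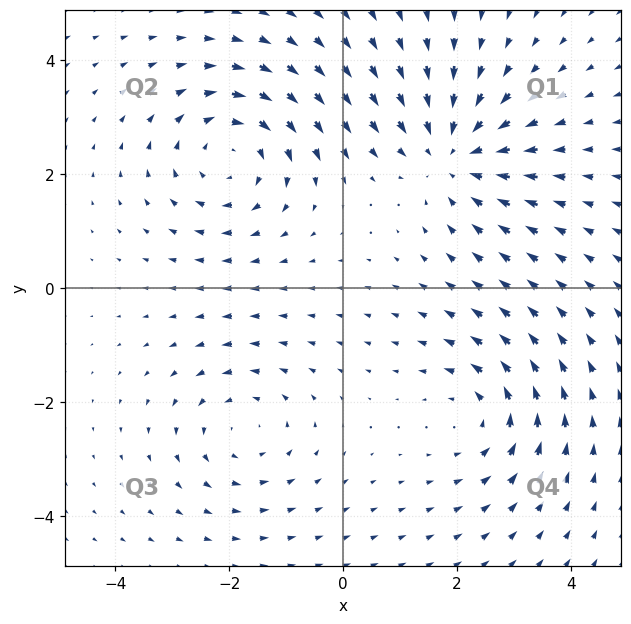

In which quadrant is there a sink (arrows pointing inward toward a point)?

Q1

The sink sits at approximately (1.9, 2.4), which lies in quadrant Q1. The divergence there is about -4, negative as expected for a sink.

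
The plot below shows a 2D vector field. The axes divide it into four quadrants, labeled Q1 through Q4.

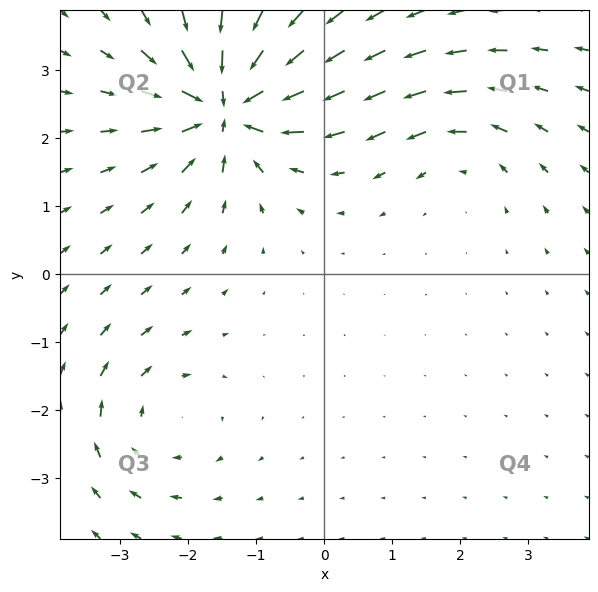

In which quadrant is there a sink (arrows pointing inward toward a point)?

The sink sits at approximately (-1.4, 2.5), which lies in quadrant Q2. The divergence there is about -7, negative as expected for a sink.

Q2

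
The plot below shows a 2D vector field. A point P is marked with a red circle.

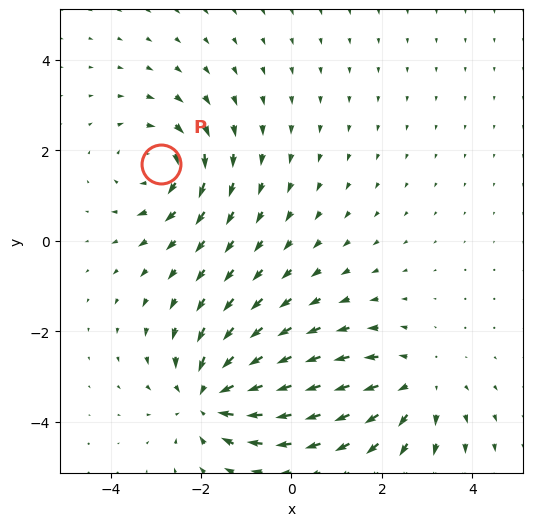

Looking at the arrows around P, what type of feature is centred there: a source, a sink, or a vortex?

vortex

At P (-2.9, 1.7) the arrows circulate clockwise. Divergence ≈0, curl about -4 — near-zero divergence with nonzero curl is a vortex.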